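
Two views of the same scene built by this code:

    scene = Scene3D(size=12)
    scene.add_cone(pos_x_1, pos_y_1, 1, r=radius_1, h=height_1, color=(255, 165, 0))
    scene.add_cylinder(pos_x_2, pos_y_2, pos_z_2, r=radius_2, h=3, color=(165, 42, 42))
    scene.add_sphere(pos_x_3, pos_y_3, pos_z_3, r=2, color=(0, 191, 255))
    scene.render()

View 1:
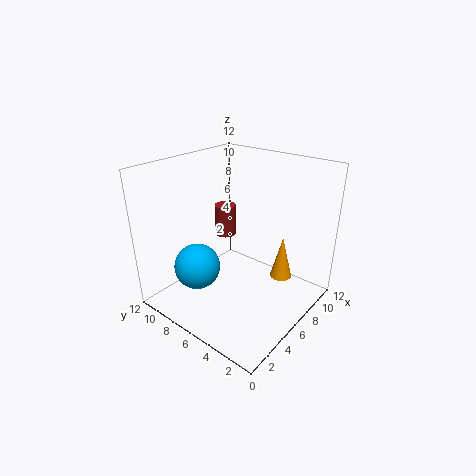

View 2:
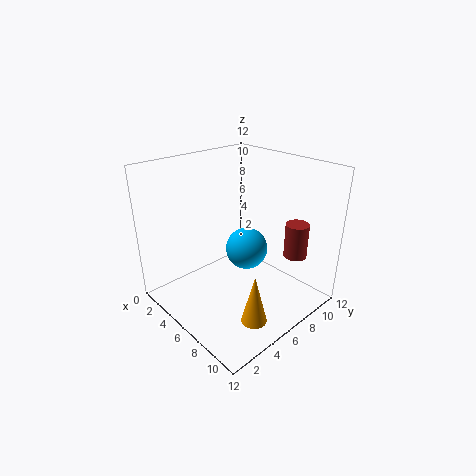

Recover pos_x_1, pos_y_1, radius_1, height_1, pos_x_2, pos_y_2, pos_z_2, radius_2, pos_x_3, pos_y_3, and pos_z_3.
pos_x_1 = 10; pos_y_1 = 4; radius_1 = 1; height_1 = 4; pos_x_2 = 9; pos_y_2 = 10; pos_z_2 = 4; radius_2 = 1; pos_x_3 = 4; pos_y_3 = 9; pos_z_3 = 3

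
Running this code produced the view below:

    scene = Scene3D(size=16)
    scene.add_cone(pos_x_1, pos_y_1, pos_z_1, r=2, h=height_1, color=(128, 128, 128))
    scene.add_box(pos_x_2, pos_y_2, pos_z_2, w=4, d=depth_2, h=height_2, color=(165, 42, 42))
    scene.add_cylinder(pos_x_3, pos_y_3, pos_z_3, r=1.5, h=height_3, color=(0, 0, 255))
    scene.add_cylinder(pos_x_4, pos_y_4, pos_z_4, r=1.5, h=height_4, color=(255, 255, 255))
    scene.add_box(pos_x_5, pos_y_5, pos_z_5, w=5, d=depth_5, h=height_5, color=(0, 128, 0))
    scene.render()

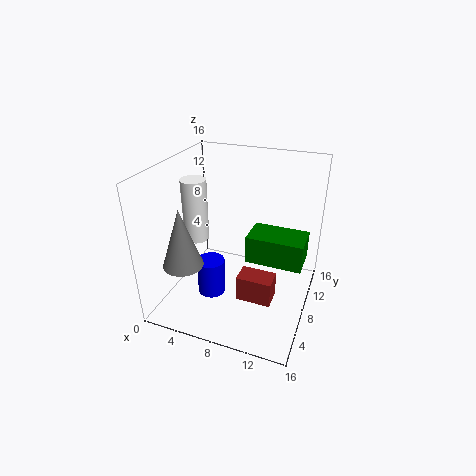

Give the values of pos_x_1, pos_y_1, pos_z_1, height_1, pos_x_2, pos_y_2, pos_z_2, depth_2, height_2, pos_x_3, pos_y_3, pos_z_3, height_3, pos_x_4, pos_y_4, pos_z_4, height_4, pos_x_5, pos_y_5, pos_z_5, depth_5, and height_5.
pos_x_1 = 4.5
pos_y_1 = 2
pos_z_1 = 7.5
height_1 = 6
pos_x_2 = 8.5
pos_y_2 = 6
pos_z_2 = 1
depth_2 = 2.5
height_2 = 3
pos_x_3 = 6
pos_y_3 = 5
pos_z_3 = 2.5
height_3 = 4
pos_x_4 = 2
pos_y_4 = 9.5
pos_z_4 = 6
height_4 = 7.5
pos_x_5 = 11
pos_y_5 = 2
pos_z_5 = 9.5
depth_5 = 3
height_5 = 2.5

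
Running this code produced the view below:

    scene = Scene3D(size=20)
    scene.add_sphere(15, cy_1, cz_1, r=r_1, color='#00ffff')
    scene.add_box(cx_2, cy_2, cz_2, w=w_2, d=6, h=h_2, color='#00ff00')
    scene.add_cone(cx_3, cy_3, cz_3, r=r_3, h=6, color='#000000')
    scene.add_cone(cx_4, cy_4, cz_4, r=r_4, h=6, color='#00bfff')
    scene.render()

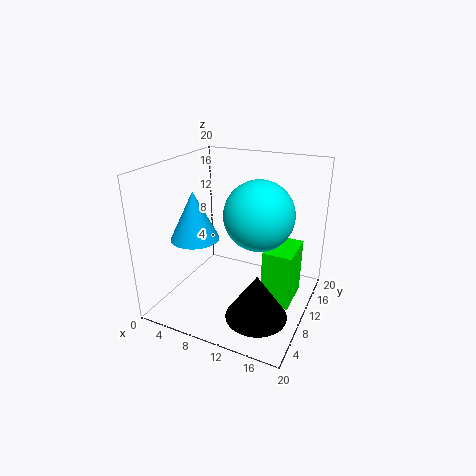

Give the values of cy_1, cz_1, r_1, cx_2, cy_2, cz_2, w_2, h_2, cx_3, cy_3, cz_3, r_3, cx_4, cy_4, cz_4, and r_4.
cy_1 = 5, cz_1 = 16, r_1 = 4, cx_2 = 14, cy_2 = 9, cz_2 = 1, w_2 = 4, h_2 = 8, cx_3 = 15, cy_3 = 5, cz_3 = 2, r_3 = 4, cx_4 = 7, cy_4 = 4, cz_4 = 12, r_4 = 3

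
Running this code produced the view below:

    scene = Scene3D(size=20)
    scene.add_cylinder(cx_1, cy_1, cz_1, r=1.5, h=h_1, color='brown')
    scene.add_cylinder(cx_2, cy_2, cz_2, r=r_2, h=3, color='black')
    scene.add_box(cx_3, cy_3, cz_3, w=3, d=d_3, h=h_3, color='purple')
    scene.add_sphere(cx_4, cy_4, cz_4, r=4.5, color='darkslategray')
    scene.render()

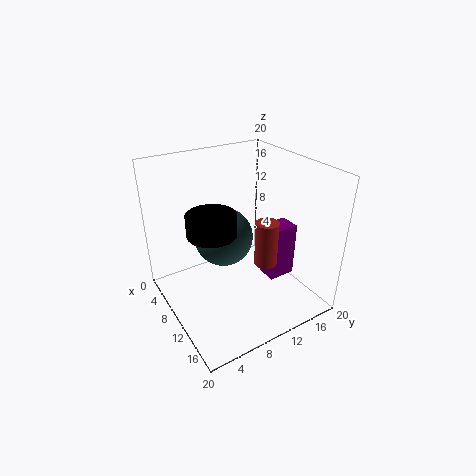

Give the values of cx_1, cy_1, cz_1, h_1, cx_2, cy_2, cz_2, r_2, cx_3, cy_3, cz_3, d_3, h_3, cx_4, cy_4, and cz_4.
cx_1 = 14.5, cy_1 = 11.5, cz_1 = 8, h_1 = 6, cx_2 = 8, cy_2 = 7, cz_2 = 10.5, r_2 = 3.5, cx_3 = 10, cy_3 = 14, cz_3 = 3, d_3 = 4, h_3 = 8, cx_4 = 5, cy_4 = 10.5, cz_4 = 7.5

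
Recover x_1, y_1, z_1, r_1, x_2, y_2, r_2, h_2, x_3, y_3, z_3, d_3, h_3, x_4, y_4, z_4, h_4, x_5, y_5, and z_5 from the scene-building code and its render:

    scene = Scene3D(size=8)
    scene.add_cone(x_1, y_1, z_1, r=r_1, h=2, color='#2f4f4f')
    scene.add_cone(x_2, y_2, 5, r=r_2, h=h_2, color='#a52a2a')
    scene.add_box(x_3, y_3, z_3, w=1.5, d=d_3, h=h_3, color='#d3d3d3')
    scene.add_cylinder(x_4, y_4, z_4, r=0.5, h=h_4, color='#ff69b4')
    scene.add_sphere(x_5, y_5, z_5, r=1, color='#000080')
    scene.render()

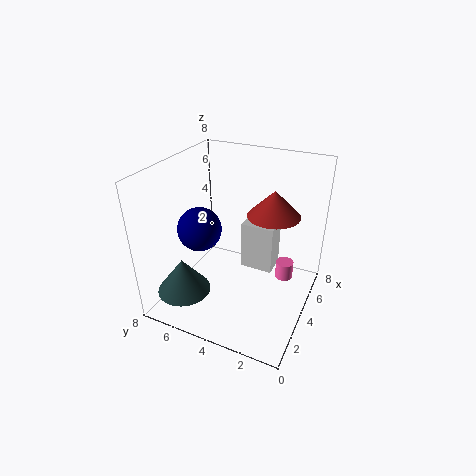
x_1 = 2, y_1 = 6.5, z_1 = 1, r_1 = 1.5, x_2 = 5.5, y_2 = 2.5, r_2 = 1.5, h_2 = 1.5, x_3 = 5.5, y_3 = 2.5, z_3 = 1, d_3 = 2, h_3 = 3, x_4 = 5, y_4 = 1.5, z_4 = 1.5, h_4 = 1, x_5 = 1, y_5 = 4.5, z_5 = 6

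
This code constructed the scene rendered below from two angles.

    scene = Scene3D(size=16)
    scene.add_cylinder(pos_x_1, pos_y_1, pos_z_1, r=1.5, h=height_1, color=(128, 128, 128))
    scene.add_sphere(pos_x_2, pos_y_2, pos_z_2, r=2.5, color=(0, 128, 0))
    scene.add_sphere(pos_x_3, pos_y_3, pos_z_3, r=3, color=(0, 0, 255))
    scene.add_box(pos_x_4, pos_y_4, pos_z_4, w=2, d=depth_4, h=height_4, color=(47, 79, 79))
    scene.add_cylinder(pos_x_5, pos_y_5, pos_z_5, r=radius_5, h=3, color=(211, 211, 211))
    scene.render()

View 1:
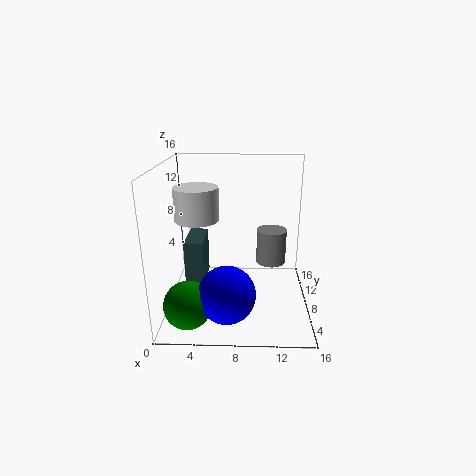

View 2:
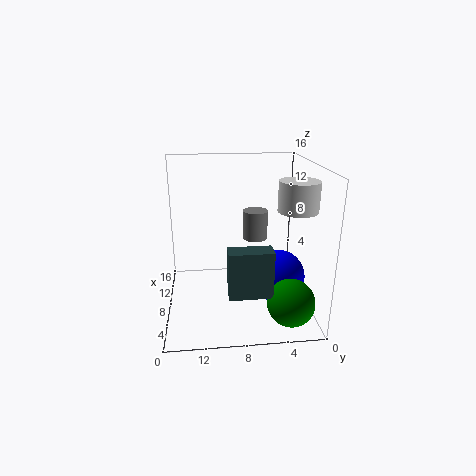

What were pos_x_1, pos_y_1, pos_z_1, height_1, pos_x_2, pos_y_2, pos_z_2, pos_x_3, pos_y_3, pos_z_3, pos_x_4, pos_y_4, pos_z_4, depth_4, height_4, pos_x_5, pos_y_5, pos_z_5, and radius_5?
pos_x_1 = 11.5
pos_y_1 = 5.5
pos_z_1 = 6.5
height_1 = 3.5
pos_x_2 = 3
pos_y_2 = 3
pos_z_2 = 2.5
pos_x_3 = 7
pos_y_3 = 3.5
pos_z_3 = 3.5
pos_x_4 = 2.5
pos_y_4 = 5
pos_z_4 = 3.5
depth_4 = 4.5
height_4 = 5
pos_x_5 = 4.5
pos_y_5 = 2.5
pos_z_5 = 12
radius_5 = 2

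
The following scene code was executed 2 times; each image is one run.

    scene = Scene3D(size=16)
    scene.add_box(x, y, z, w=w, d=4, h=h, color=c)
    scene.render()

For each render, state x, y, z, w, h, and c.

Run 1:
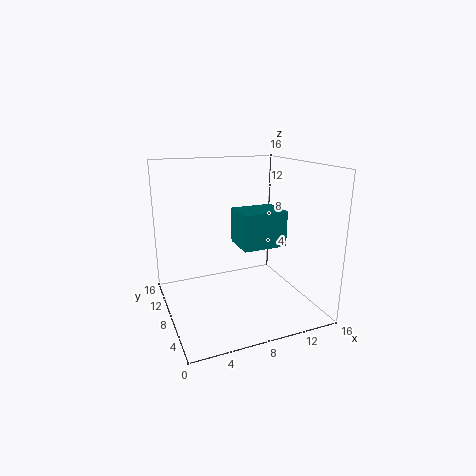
x = 8; y = 6; z = 7; w = 5; h = 4; c = 'teal'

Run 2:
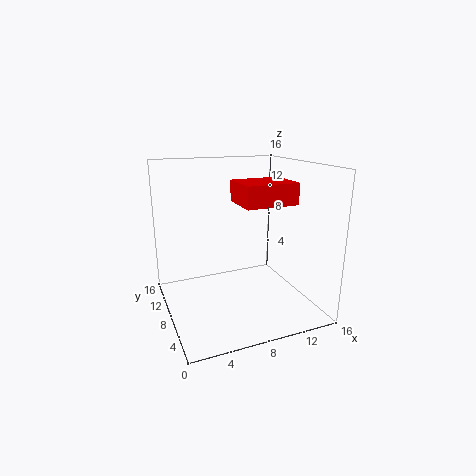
x = 6; y = 1; z = 13; w = 5; h = 2; c = 'red'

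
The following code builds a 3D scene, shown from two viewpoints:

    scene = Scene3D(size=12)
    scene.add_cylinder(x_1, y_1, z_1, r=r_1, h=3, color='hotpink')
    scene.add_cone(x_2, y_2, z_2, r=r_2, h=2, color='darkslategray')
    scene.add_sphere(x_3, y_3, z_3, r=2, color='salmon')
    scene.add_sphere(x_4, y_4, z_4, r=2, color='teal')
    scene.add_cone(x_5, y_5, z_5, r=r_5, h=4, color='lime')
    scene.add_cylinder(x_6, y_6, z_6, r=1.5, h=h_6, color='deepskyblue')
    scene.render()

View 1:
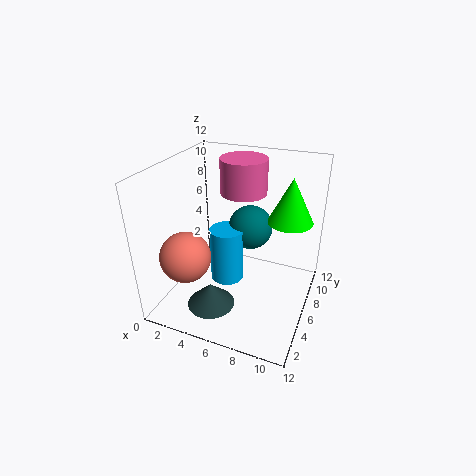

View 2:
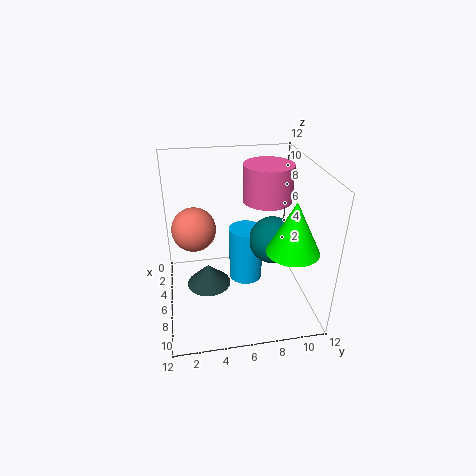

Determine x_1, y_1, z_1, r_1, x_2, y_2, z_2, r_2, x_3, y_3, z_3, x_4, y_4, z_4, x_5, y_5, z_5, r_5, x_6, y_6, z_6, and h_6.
x_1 = 5.5
y_1 = 8.5
z_1 = 9
r_1 = 2
x_2 = 4.5
y_2 = 3.5
z_2 = 0.5
r_2 = 2
x_3 = 3
y_3 = 2.5
z_3 = 5.5
x_4 = 6
y_4 = 9
z_4 = 5.5
x_5 = 9.5
y_5 = 9.5
z_5 = 6.5
r_5 = 2
x_6 = 4.5
y_6 = 7
z_6 = 1
h_6 = 5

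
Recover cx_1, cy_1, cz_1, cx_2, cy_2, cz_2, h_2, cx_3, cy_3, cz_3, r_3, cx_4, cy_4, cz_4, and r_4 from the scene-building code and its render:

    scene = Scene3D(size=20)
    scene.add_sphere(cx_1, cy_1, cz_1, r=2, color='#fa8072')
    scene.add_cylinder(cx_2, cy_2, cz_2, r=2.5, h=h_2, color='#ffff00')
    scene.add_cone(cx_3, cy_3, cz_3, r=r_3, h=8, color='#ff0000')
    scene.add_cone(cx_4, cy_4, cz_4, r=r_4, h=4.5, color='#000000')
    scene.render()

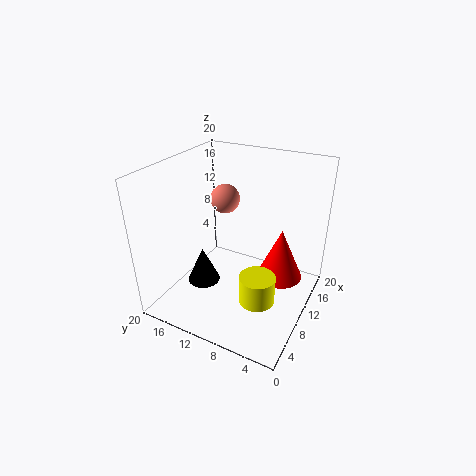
cx_1 = 11
cy_1 = 12.5
cz_1 = 15
cx_2 = 8
cy_2 = 6
cz_2 = 2
h_2 = 4
cx_3 = 15.5
cy_3 = 5.5
cz_3 = 1.5
r_3 = 3.5
cx_4 = 3.5
cy_4 = 11.5
cz_4 = 7
r_4 = 2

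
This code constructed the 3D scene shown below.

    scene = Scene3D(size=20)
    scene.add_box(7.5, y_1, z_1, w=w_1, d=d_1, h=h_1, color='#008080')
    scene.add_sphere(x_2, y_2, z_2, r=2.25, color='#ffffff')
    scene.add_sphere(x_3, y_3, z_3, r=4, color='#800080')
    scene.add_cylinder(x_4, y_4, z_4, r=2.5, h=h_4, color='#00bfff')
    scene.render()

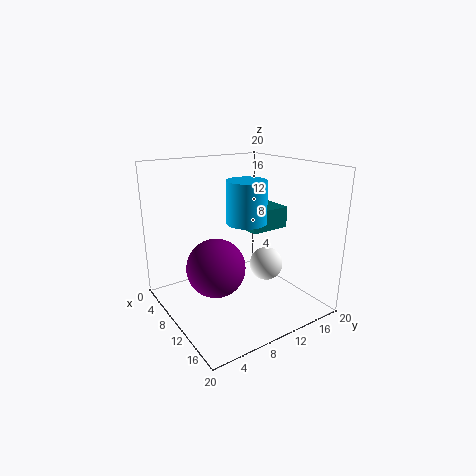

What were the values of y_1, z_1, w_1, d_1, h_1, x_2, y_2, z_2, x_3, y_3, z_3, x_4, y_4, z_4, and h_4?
y_1 = 11.5, z_1 = 10.75, w_1 = 4.25, d_1 = 5.75, h_1 = 3, x_2 = 13.25, y_2 = 12.5, z_2 = 6.75, x_3 = 10.25, y_3 = 6.25, z_3 = 6.5, x_4 = 13.75, y_4 = 8.75, z_4 = 13.5, h_4 = 5.25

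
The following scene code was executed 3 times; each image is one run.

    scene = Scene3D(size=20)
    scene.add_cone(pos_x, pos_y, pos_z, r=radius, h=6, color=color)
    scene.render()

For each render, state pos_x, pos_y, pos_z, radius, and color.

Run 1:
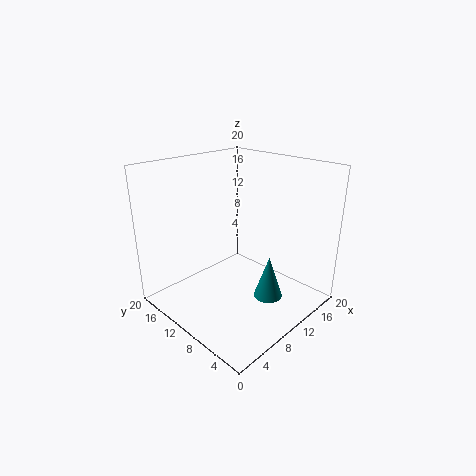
pos_x = 11.5
pos_y = 5.5
pos_z = 2
radius = 2
color = 'teal'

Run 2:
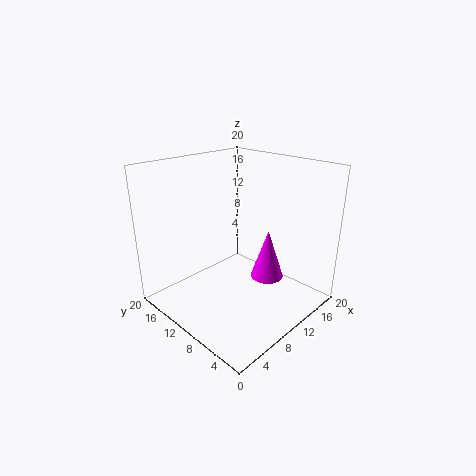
pos_x = 8.5
pos_y = 3.5
pos_z = 7.5
radius = 2
color = 'magenta'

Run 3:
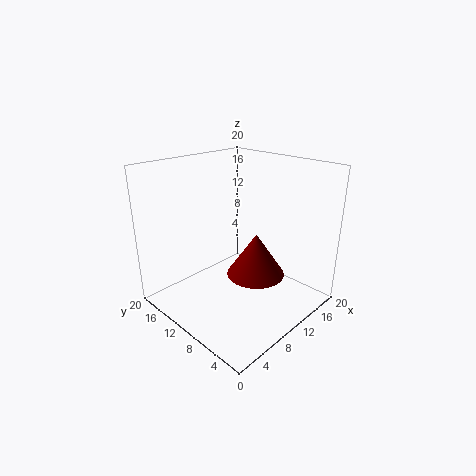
pos_x = 11
pos_y = 7.5
pos_z = 5
radius = 4
color = 'maroon'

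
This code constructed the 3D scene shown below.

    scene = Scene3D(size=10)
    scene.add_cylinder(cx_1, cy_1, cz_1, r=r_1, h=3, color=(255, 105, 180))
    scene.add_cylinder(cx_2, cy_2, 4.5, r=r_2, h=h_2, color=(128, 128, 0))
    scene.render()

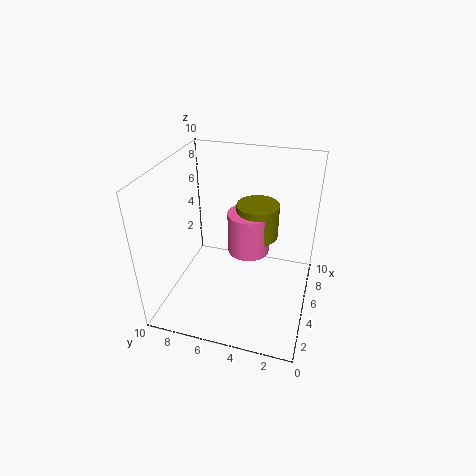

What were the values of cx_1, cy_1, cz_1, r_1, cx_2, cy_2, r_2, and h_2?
cx_1 = 6, cy_1 = 4.5, cz_1 = 3.5, r_1 = 1.5, cx_2 = 6.5, cy_2 = 4, r_2 = 1.5, h_2 = 2.5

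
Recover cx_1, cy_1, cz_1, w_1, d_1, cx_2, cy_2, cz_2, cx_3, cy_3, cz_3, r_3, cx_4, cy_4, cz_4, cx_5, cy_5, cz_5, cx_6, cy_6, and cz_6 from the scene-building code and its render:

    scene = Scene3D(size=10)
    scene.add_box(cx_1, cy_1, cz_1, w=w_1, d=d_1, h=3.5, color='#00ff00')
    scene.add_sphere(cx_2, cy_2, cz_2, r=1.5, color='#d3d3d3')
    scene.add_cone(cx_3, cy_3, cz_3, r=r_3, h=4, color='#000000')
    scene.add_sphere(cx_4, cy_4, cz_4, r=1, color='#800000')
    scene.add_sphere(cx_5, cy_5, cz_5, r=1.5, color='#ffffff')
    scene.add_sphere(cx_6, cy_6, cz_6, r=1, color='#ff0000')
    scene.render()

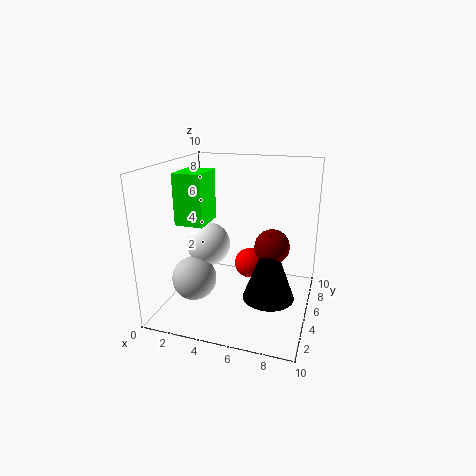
cx_1 = 1
cy_1 = 3.5
cz_1 = 6
w_1 = 2
d_1 = 2.5
cx_2 = 2.5
cy_2 = 3
cz_2 = 2.5
cx_3 = 8
cy_3 = 1.5
cz_3 = 3
r_3 = 1.5
cx_4 = 8
cy_4 = 2
cz_4 = 6
cx_5 = 3
cy_5 = 4.5
cz_5 = 4.5
cx_6 = 6
cy_6 = 4.5
cz_6 = 3.5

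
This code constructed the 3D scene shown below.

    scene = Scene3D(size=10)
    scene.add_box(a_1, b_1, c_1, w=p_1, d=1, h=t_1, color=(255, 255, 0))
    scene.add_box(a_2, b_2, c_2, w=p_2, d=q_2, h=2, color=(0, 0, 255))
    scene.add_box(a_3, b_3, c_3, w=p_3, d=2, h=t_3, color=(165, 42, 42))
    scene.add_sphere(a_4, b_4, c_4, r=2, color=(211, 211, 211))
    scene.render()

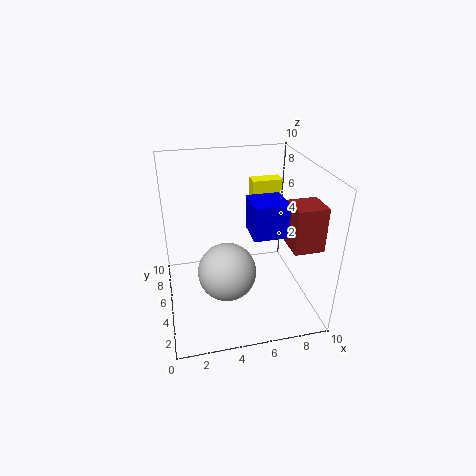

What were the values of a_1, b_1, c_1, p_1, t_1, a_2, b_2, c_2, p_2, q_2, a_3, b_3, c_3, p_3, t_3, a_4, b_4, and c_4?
a_1 = 6
b_1 = 5
c_1 = 7
p_1 = 2
t_1 = 2
a_2 = 5
b_2 = 1
c_2 = 7
p_2 = 2
q_2 = 2
a_3 = 8
b_3 = 2
c_3 = 5
p_3 = 2
t_3 = 3
a_4 = 4
b_4 = 4
c_4 = 3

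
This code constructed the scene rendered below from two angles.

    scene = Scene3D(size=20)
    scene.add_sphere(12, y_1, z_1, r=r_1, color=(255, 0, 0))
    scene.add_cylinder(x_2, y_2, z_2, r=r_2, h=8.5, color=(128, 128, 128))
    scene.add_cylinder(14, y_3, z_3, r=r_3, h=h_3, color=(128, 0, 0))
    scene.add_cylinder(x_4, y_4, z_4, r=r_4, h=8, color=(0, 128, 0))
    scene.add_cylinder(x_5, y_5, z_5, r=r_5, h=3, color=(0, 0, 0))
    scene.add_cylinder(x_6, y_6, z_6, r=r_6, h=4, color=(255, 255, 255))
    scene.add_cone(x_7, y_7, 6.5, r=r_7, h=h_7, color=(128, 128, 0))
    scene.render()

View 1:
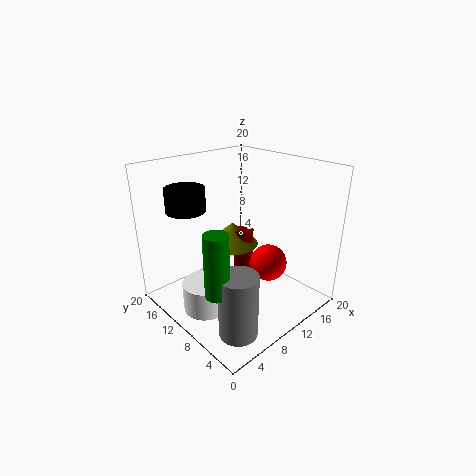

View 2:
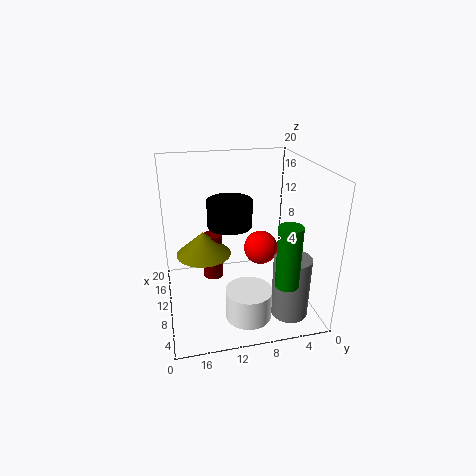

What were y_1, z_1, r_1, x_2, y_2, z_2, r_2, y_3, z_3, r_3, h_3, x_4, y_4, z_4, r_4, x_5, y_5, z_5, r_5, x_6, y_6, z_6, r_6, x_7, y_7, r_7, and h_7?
y_1 = 6; z_1 = 7; r_1 = 2.5; x_2 = 4.5; y_2 = 4; z_2 = 0.5; r_2 = 2.5; y_3 = 13; z_3 = 2; r_3 = 1.5; h_3 = 7; x_4 = 2.5; y_4 = 5.5; z_4 = 6.5; r_4 = 1.5; x_5 = 3.5; y_5 = 12.5; z_5 = 15; r_5 = 2.5; x_6 = 4; y_6 = 10; z_6 = 1.5; r_6 = 3; x_7 = 13; y_7 = 14.5; r_7 = 4; h_7 = 3.5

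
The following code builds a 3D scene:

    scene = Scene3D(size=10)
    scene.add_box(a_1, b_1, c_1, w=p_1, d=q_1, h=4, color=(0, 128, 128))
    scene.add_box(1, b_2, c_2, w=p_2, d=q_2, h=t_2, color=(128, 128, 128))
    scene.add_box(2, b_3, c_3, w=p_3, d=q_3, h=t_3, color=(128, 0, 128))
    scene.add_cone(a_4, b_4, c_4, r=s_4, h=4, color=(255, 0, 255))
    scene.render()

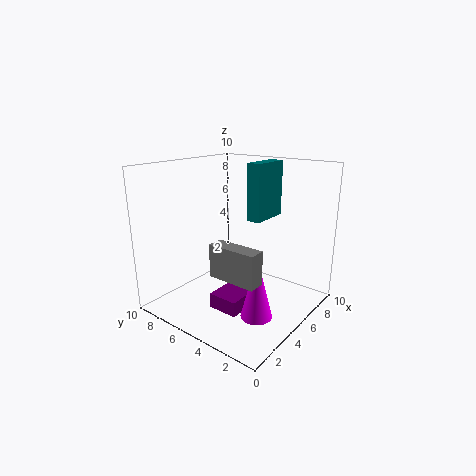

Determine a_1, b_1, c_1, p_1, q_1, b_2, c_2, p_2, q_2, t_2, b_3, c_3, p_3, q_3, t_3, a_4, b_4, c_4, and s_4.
a_1 = 6, b_1 = 4, c_1 = 6, p_1 = 3, q_1 = 1, b_2 = 1, c_2 = 4, p_2 = 1, q_2 = 3, t_2 = 2, b_3 = 3, c_3 = 1, p_3 = 3, q_3 = 2, t_3 = 1, a_4 = 3, b_4 = 2, c_4 = 1, s_4 = 1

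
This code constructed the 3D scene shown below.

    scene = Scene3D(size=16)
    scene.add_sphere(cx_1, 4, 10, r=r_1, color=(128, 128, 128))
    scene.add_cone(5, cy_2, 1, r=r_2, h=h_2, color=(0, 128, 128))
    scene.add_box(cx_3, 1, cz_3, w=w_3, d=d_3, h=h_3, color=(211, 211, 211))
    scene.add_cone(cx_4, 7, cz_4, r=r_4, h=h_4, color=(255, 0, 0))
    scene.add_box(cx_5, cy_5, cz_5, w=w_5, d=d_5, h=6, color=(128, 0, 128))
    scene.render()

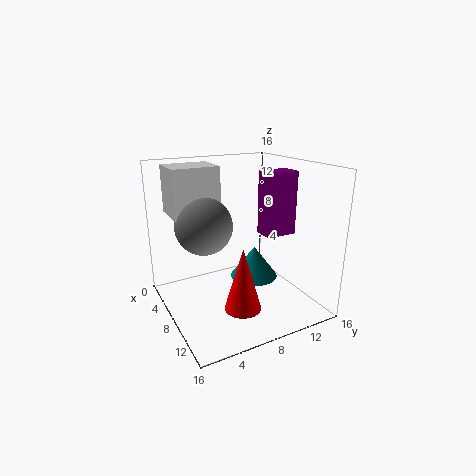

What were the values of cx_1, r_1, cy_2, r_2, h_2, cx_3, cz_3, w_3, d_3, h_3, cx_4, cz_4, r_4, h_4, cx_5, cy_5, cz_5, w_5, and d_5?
cx_1 = 8; r_1 = 3; cy_2 = 12; r_2 = 3; h_2 = 4; cx_3 = 4; cz_3 = 11; w_3 = 4; d_3 = 5; h_3 = 5; cx_4 = 11; cz_4 = 1; r_4 = 2; h_4 = 7; cx_5 = 12; cy_5 = 8; cz_5 = 10; w_5 = 2; d_5 = 3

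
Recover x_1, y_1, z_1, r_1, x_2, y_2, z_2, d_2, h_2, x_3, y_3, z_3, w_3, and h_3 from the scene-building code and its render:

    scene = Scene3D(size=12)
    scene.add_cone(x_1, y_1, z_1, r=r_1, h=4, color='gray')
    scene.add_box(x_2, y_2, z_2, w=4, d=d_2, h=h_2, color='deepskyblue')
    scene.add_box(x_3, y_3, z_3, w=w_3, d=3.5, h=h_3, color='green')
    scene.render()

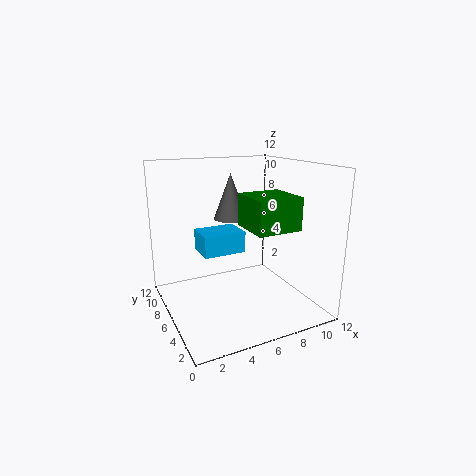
x_1 = 6.5, y_1 = 8.5, z_1 = 7, r_1 = 1.5, x_2 = 4, y_2 = 8.5, z_2 = 3.5, d_2 = 3, h_2 = 2, x_3 = 5.5, y_3 = 1.5, z_3 = 7.5, w_3 = 3.5, h_3 = 2.5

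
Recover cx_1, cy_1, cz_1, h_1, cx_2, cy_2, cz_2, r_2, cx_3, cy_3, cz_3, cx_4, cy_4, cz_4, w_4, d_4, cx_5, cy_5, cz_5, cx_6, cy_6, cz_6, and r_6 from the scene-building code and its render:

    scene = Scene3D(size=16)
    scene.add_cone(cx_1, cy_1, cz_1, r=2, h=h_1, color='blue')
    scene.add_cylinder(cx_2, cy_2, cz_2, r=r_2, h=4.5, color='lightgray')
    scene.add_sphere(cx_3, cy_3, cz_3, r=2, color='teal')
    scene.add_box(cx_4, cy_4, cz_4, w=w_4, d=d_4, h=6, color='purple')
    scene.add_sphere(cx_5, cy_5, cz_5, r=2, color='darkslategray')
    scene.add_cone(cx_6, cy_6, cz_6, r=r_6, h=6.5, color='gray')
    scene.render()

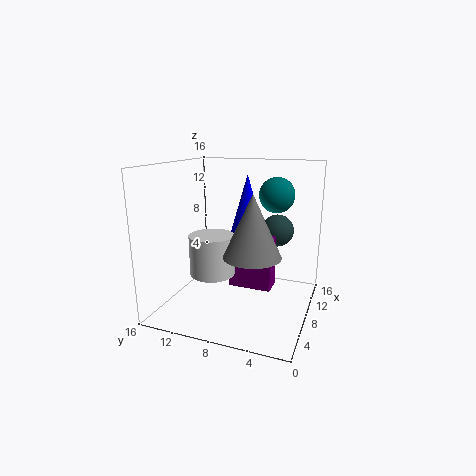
cx_1 = 12.5
cy_1 = 8.5
cz_1 = 7.5
h_1 = 7
cx_2 = 6.5
cy_2 = 10.5
cz_2 = 4
r_2 = 2.5
cx_3 = 11
cy_3 = 4.5
cz_3 = 12.5
cx_4 = 9
cy_4 = 4.5
cz_4 = 1.5
w_4 = 2.5
d_4 = 5
cx_5 = 14
cy_5 = 5
cz_5 = 7.5
cx_6 = 5.5
cy_6 = 5.5
cz_6 = 7
r_6 = 3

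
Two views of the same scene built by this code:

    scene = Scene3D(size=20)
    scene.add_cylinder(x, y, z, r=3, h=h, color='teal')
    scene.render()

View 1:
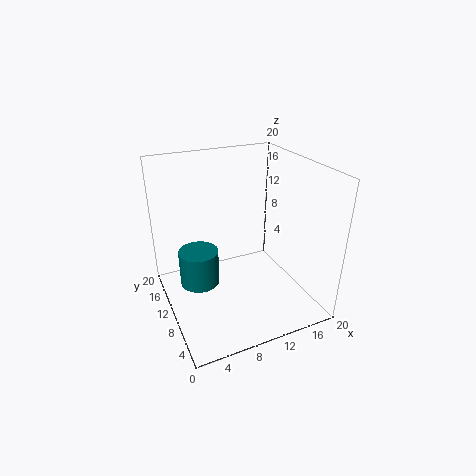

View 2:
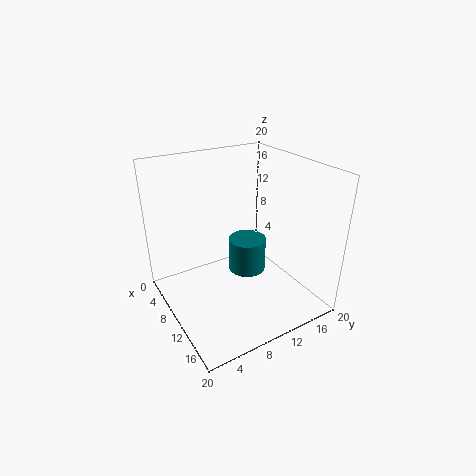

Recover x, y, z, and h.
x = 5.5
y = 14.5
z = 1
h = 5.5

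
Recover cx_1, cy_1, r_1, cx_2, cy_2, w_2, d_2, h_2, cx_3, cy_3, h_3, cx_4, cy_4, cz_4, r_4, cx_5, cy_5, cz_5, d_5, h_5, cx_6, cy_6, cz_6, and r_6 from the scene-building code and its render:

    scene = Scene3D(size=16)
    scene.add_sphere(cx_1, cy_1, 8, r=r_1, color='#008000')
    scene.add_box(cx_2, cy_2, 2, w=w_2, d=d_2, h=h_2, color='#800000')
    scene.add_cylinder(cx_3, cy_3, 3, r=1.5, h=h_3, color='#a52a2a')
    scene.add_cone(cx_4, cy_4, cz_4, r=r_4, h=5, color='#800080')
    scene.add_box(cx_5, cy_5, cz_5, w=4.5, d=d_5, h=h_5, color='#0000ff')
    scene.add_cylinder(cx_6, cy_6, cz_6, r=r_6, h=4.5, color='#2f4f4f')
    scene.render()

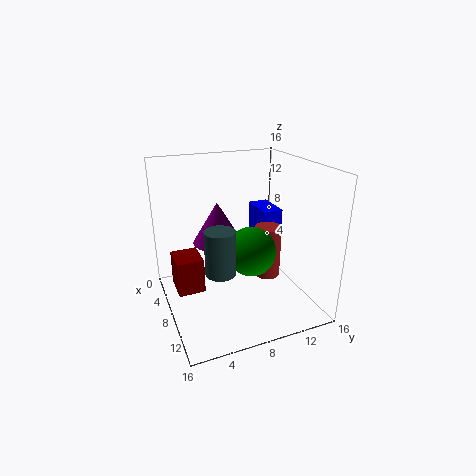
cx_1 = 11.5, cy_1 = 8, r_1 = 2.5, cx_2 = 4.5, cy_2 = 1, w_2 = 3.5, d_2 = 3, h_2 = 4, cx_3 = 8.5, cy_3 = 11.5, h_3 = 6, cx_4 = 4, cy_4 = 7, cz_4 = 6, r_4 = 3, cx_5 = 1, cy_5 = 12.5, cz_5 = 5, d_5 = 2.5, h_5 = 4.5, cx_6 = 12, cy_6 = 4.5, cz_6 = 6.5, r_6 = 1.5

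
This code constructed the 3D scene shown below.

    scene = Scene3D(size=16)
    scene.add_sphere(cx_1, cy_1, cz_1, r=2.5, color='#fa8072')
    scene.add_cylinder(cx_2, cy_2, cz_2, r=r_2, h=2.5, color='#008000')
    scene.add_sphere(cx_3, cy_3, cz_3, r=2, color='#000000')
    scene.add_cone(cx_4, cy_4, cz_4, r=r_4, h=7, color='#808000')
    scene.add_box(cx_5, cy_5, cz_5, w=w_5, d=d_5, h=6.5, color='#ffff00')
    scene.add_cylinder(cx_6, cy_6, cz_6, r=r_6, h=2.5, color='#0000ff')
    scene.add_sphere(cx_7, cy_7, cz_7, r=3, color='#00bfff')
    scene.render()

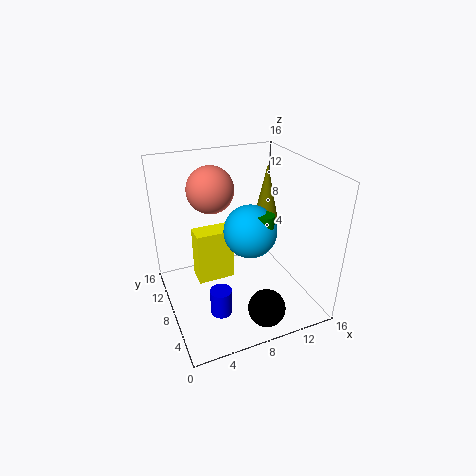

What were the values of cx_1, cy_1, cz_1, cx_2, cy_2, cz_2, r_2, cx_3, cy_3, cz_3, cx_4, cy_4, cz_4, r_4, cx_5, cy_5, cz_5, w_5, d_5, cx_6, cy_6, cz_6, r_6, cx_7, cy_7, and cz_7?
cx_1 = 5.5; cy_1 = 9.5; cz_1 = 13.5; cx_2 = 10.5; cy_2 = 6.5; cz_2 = 8.5; r_2 = 1; cx_3 = 9; cy_3 = 2.5; cz_3 = 2; cx_4 = 13; cy_4 = 11; cz_4 = 8; r_4 = 1.5; cx_5 = 4; cy_5 = 10.5; cz_5 = 1; w_5 = 4.5; d_5 = 2.5; cx_6 = 3.5; cy_6 = 1.5; cz_6 = 4.5; r_6 = 1; cx_7 = 9.5; cy_7 = 8; cz_7 = 8.5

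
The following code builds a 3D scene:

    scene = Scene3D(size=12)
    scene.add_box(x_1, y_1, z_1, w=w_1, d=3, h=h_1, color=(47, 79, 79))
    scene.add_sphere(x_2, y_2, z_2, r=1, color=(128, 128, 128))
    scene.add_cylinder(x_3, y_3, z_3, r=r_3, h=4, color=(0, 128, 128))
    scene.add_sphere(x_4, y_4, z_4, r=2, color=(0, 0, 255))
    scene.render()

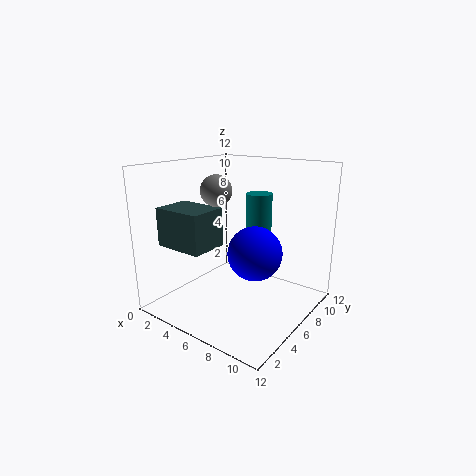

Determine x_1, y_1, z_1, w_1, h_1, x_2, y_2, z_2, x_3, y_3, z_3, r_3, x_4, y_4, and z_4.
x_1 = 2, y_1 = 1, z_1 = 6, w_1 = 4, h_1 = 3, x_2 = 8, y_2 = 1, z_2 = 11, x_3 = 8, y_3 = 6, z_3 = 6, r_3 = 1, x_4 = 9, y_4 = 4, z_4 = 6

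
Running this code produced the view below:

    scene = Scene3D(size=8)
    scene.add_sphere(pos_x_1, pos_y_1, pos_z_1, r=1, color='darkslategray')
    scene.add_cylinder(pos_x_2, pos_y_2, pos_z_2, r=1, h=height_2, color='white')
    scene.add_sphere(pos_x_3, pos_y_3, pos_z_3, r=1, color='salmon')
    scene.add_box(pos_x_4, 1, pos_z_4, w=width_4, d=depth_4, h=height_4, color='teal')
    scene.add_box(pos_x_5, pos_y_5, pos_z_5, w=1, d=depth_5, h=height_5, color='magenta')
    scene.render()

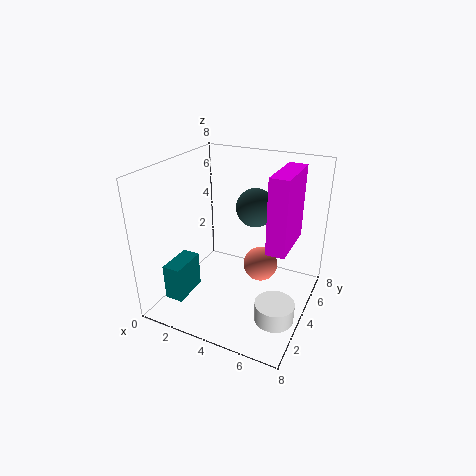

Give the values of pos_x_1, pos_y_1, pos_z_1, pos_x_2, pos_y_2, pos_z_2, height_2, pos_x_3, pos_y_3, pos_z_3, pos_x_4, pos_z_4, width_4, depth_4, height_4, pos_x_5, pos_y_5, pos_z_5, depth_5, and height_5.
pos_x_1 = 5
pos_y_1 = 4
pos_z_1 = 6
pos_x_2 = 7
pos_y_2 = 2
pos_z_2 = 1
height_2 = 1
pos_x_3 = 5
pos_y_3 = 5
pos_z_3 = 2
pos_x_4 = 1
pos_z_4 = 1
width_4 = 1
depth_4 = 2
height_4 = 2
pos_x_5 = 6
pos_y_5 = 3
pos_z_5 = 4
depth_5 = 3
height_5 = 4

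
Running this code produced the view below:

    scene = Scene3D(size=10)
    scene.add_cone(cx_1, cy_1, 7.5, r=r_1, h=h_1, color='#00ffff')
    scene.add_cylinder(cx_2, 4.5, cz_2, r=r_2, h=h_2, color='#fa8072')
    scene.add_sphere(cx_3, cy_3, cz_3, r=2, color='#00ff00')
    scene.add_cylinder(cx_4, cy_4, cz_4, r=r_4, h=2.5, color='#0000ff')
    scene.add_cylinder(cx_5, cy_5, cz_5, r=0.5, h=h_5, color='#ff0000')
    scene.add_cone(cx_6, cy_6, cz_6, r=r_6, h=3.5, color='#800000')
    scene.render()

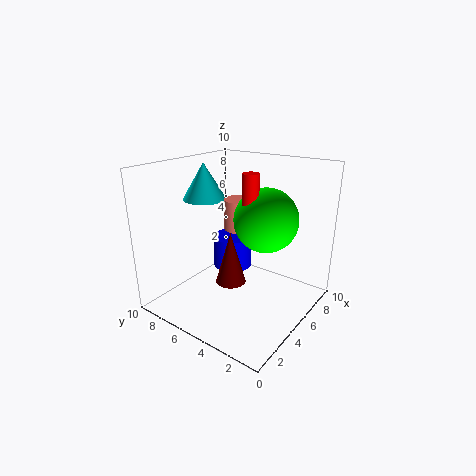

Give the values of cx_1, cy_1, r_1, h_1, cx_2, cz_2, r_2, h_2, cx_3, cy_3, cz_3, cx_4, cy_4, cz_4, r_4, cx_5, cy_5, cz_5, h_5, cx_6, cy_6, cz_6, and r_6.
cx_1 = 4.5
cy_1 = 7.5
r_1 = 1.5
h_1 = 2.5
cx_2 = 4.5
cz_2 = 6
r_2 = 1
h_2 = 2
cx_3 = 4.5
cy_3 = 2.5
cz_3 = 7
cx_4 = 7
cy_4 = 7
cz_4 = 1.5
r_4 = 1.5
cx_5 = 3.5
cy_5 = 3
cz_5 = 7
h_5 = 3
cx_6 = 3.5
cy_6 = 4.5
cz_6 = 2.5
r_6 = 1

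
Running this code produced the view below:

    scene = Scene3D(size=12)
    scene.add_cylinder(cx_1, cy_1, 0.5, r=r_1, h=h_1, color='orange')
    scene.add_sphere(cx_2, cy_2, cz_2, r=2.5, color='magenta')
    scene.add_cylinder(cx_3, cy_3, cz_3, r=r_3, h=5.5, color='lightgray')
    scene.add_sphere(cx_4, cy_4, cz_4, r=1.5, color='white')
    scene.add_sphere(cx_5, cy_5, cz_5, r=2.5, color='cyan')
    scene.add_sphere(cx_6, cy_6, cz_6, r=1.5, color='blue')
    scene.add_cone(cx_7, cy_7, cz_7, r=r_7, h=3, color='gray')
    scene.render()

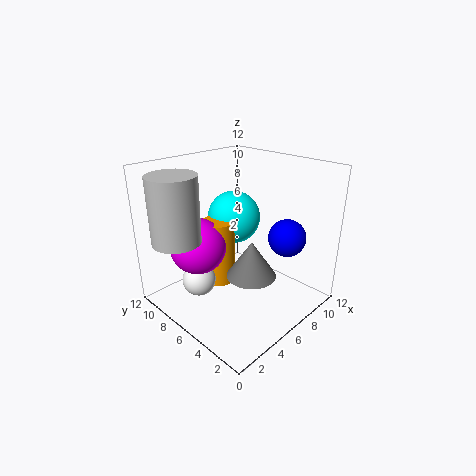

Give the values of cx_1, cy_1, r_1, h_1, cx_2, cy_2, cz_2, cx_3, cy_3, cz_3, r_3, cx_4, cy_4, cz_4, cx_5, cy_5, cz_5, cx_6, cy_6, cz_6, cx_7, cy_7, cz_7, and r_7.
cx_1 = 6.5; cy_1 = 9; r_1 = 1.5; h_1 = 6; cx_2 = 4.5; cy_2 = 9.5; cz_2 = 4.5; cx_3 = 2; cy_3 = 9; cz_3 = 6; r_3 = 2; cx_4 = 4; cy_4 = 9; cz_4 = 1.5; cx_5 = 9; cy_5 = 9.5; cz_5 = 6; cx_6 = 8; cy_6 = 2.5; cz_6 = 6.5; cx_7 = 5.5; cy_7 = 4; cz_7 = 3.5; r_7 = 2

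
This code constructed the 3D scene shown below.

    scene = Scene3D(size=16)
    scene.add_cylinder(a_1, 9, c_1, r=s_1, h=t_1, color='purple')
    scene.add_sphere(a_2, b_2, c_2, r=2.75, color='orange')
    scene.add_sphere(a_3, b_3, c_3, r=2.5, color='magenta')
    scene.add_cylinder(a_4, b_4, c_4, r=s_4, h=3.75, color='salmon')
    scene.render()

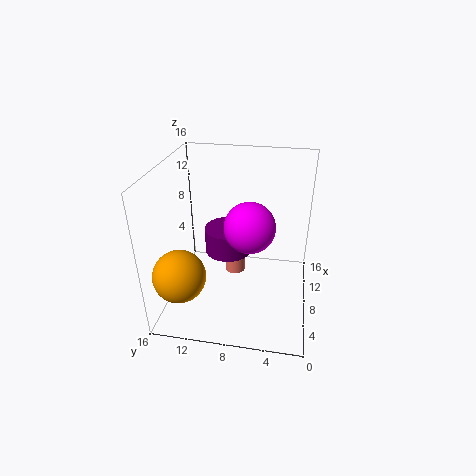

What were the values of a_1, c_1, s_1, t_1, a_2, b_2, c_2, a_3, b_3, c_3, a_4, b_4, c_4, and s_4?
a_1 = 7.5
c_1 = 6.75
s_1 = 2.5
t_1 = 2.75
a_2 = 3
b_2 = 13.25
c_2 = 5.75
a_3 = 4.75
b_3 = 6.25
c_3 = 11.25
a_4 = 11.5
b_4 = 9
c_4 = 1.25
s_4 = 1.25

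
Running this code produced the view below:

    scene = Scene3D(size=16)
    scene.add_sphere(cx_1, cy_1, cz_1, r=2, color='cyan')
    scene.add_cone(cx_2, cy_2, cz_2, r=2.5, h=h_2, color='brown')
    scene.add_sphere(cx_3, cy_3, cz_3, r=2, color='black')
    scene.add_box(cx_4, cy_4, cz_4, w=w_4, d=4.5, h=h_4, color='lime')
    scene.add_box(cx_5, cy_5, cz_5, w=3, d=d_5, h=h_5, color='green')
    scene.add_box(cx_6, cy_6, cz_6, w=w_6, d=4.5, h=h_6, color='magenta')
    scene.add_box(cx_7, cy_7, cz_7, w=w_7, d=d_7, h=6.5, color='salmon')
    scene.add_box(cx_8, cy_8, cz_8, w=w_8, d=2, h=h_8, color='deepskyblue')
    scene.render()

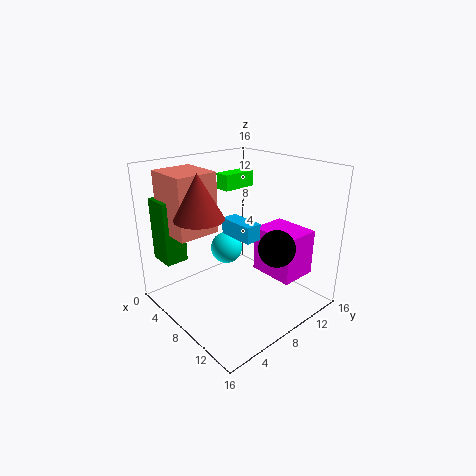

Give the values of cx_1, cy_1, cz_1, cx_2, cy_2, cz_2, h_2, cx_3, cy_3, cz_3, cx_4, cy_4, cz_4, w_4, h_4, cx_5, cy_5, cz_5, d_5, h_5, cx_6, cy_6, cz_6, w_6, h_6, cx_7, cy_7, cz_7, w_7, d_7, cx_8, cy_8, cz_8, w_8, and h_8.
cx_1 = 3.5, cy_1 = 10, cz_1 = 4.5, cx_2 = 8, cy_2 = 3, cz_2 = 11.5, h_2 = 4.5, cx_3 = 12, cy_3 = 10, cz_3 = 7.5, cx_4 = 0.5, cy_4 = 11, cz_4 = 11.5, w_4 = 2, h_4 = 2, cx_5 = 1.5, cy_5 = 1, cz_5 = 5.5, d_5 = 2.5, h_5 = 7, cx_6 = 7, cy_6 = 11.5, cz_6 = 2.5, w_6 = 5.5, h_6 = 5.5, cx_7 = 2, cy_7 = 1.5, cz_7 = 9, w_7 = 5, d_7 = 4.5, cx_8 = 4, cy_8 = 9, cz_8 = 7, w_8 = 4.5, h_8 = 2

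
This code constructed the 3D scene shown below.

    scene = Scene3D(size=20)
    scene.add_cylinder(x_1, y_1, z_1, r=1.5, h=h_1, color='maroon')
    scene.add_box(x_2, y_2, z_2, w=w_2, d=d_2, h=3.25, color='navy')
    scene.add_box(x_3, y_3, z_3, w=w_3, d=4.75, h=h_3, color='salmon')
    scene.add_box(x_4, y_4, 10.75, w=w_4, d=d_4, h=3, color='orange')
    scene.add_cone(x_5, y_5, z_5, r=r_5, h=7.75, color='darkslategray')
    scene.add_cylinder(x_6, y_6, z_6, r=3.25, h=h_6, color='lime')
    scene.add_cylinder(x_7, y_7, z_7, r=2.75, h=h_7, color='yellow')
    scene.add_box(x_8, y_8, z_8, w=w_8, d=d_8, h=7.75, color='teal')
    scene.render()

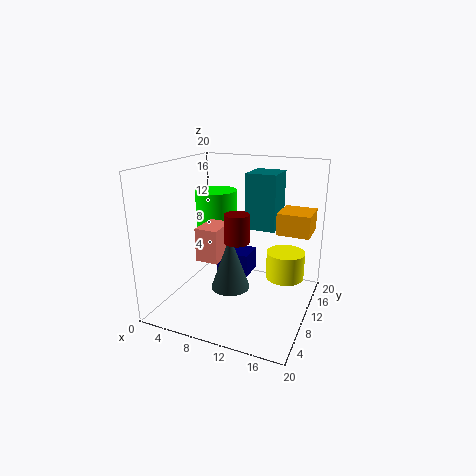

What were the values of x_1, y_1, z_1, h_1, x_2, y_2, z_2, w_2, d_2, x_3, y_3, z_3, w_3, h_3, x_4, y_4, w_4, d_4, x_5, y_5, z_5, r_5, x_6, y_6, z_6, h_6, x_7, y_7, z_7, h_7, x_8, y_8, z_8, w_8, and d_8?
x_1 = 12.25
y_1 = 4.5
z_1 = 11.75
h_1 = 3.5
x_2 = 6.5
y_2 = 10.25
z_2 = 4
w_2 = 4.75
d_2 = 3.75
x_3 = 4.75
y_3 = 7.25
z_3 = 6.75
w_3 = 3.25
h_3 = 4.75
x_4 = 15
y_4 = 11.25
w_4 = 4.5
d_4 = 4.75
x_5 = 9.25
y_5 = 9
z_5 = 2.75
r_5 = 2.75
x_6 = 3.75
y_6 = 15.75
z_6 = 5.25
h_6 = 9.75
x_7 = 16
y_7 = 13.5
z_7 = 3.5
h_7 = 4
x_8 = 10.5
y_8 = 11.25
z_8 = 11
w_8 = 4.25
d_8 = 4.75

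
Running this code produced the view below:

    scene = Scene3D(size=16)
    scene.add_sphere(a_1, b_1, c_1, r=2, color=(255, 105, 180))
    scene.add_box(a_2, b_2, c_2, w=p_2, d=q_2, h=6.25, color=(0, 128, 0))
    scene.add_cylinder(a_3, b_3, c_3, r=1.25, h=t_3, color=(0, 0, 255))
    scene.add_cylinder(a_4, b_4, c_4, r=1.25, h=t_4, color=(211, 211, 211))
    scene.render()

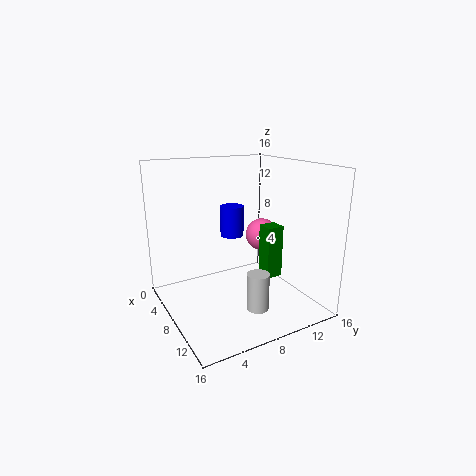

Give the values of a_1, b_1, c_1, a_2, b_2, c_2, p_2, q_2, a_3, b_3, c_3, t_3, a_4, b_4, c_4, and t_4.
a_1 = 5.25, b_1 = 13, c_1 = 6.75, a_2 = 7, b_2 = 11.5, c_2 = 2.5, p_2 = 2, q_2 = 2, a_3 = 8, b_3 = 7.25, c_3 = 8.5, t_3 = 3.25, a_4 = 10.75, b_4 = 9, c_4 = 0.25, t_4 = 4.25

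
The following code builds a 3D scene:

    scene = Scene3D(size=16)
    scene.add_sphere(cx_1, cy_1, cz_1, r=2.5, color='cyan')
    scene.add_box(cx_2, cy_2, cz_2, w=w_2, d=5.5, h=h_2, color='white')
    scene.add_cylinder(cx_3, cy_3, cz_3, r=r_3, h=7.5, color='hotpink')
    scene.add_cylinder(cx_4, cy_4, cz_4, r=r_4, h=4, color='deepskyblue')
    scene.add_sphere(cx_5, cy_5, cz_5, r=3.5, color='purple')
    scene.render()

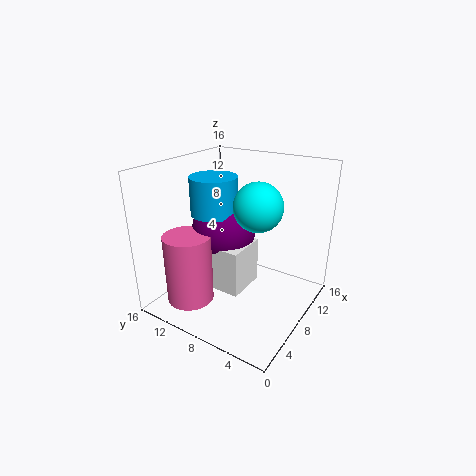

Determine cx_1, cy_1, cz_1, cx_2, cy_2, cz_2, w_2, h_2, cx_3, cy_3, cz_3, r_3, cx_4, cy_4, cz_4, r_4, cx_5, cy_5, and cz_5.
cx_1 = 7
cy_1 = 5
cz_1 = 12.5
cx_2 = 4.5
cy_2 = 6
cz_2 = 3
w_2 = 4.5
h_2 = 5
cx_3 = 3
cy_3 = 11
cz_3 = 2
r_3 = 2.5
cx_4 = 6.5
cy_4 = 10
cz_4 = 11
r_4 = 2.5
cx_5 = 7.5
cy_5 = 9.5
cz_5 = 9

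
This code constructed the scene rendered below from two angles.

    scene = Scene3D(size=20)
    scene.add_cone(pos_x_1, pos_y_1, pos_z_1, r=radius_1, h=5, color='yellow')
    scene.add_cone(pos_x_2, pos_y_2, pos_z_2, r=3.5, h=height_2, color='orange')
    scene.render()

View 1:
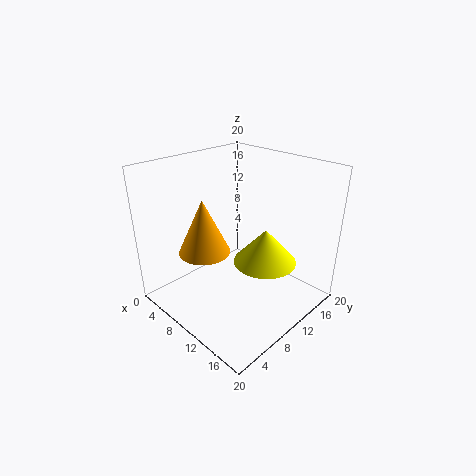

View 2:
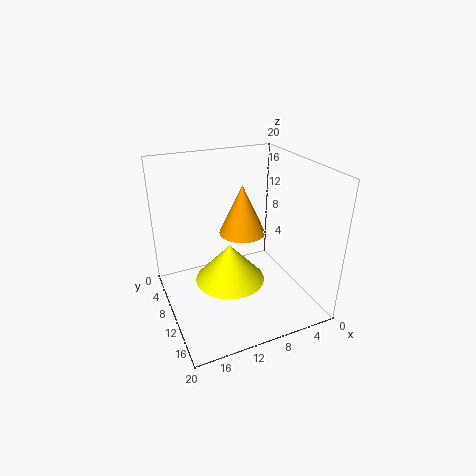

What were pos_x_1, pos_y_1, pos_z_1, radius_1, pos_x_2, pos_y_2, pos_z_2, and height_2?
pos_x_1 = 12.5, pos_y_1 = 13, pos_z_1 = 6, radius_1 = 4.5, pos_x_2 = 7.5, pos_y_2 = 6, pos_z_2 = 8.5, height_2 = 7.5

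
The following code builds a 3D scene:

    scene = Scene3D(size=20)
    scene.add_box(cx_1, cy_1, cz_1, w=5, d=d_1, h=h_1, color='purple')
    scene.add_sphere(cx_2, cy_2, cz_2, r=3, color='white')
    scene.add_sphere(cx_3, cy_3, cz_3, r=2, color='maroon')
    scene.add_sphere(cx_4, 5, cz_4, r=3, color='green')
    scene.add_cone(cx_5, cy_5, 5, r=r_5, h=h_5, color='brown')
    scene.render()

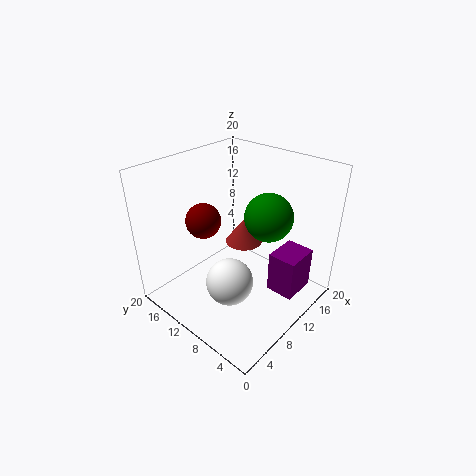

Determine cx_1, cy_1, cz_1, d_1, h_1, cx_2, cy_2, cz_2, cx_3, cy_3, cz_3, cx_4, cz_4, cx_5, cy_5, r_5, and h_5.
cx_1 = 12, cy_1 = 2, cz_1 = 2, d_1 = 4, h_1 = 6, cx_2 = 5, cy_2 = 7, cz_2 = 7, cx_3 = 3, cy_3 = 9, cz_3 = 16, cx_4 = 10, cz_4 = 15, cx_5 = 16, cy_5 = 14, r_5 = 3, h_5 = 4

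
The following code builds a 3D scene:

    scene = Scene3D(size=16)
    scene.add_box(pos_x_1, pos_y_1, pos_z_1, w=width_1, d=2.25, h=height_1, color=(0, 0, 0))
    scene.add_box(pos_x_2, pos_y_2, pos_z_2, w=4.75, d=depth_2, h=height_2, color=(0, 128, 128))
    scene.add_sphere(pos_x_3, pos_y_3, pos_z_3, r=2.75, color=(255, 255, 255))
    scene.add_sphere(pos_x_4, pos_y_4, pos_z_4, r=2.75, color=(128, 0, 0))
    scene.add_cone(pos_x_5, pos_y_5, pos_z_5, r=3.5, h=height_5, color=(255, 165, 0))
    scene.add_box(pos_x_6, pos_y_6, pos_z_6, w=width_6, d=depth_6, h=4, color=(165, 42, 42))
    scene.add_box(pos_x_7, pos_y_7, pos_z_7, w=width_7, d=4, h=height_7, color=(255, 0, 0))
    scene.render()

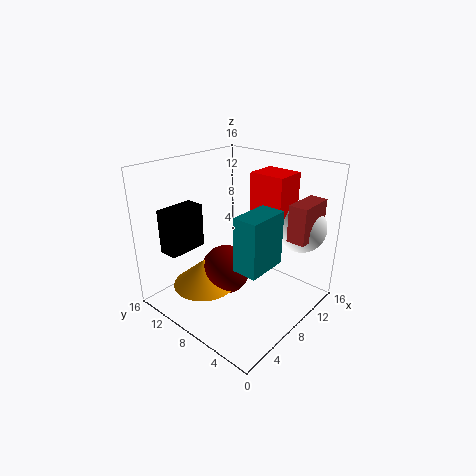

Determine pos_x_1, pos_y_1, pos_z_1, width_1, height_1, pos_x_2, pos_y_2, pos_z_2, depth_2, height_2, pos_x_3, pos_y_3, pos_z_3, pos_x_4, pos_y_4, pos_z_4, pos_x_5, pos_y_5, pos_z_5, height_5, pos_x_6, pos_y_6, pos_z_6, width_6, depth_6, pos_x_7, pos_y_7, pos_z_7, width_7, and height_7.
pos_x_1 = 2.25, pos_y_1 = 12.25, pos_z_1 = 6.25, width_1 = 4.5, height_1 = 5, pos_x_2 = 5.25, pos_y_2 = 3.5, pos_z_2 = 5.75, depth_2 = 2.75, height_2 = 6, pos_x_3 = 13, pos_y_3 = 3, pos_z_3 = 9, pos_x_4 = 6.75, pos_y_4 = 8.75, pos_z_4 = 4.25, pos_x_5 = 4.75, pos_y_5 = 10.25, pos_z_5 = 2.75, height_5 = 3, pos_x_6 = 10, pos_y_6 = 1, pos_z_6 = 8.5, width_6 = 4.25, depth_6 = 2, pos_x_7 = 10, pos_y_7 = 4, pos_z_7 = 8, width_7 = 3.5, height_7 = 7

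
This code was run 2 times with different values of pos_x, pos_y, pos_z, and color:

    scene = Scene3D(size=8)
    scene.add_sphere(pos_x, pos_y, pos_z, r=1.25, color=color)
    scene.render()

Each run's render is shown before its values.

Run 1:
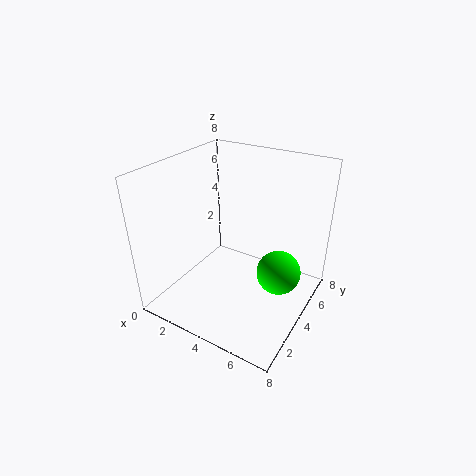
pos_x = 6.25, pos_y = 4.75, pos_z = 2, color = 'lime'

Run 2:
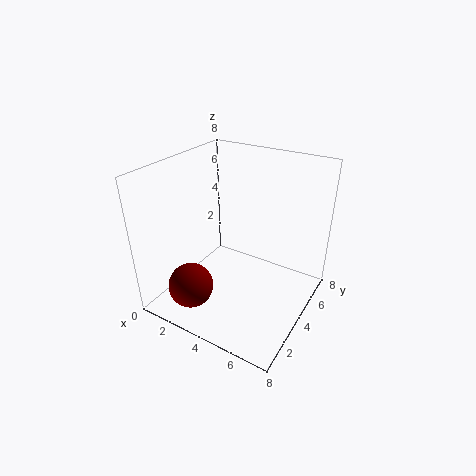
pos_x = 2.25, pos_y = 1.75, pos_z = 1.5, color = 'maroon'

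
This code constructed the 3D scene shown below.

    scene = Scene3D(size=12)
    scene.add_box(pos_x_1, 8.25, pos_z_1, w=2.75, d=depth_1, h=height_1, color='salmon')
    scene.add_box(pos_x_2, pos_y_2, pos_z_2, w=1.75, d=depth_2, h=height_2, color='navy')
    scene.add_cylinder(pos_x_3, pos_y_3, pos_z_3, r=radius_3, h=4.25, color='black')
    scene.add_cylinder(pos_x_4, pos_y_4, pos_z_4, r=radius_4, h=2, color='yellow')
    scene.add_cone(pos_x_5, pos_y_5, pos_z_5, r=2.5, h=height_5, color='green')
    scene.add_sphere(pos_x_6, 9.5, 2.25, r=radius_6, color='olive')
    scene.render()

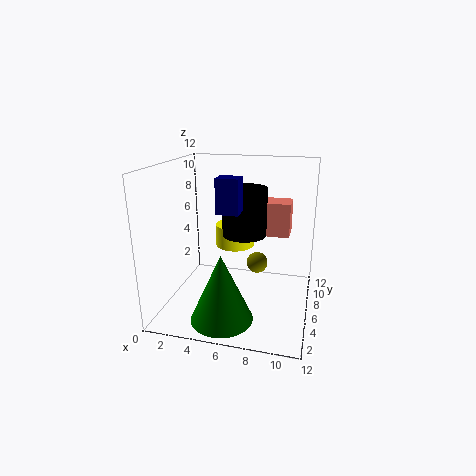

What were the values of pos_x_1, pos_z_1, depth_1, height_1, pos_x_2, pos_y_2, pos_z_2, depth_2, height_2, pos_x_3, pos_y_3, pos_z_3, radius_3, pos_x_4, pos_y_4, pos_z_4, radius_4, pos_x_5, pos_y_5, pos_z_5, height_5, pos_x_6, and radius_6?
pos_x_1 = 7.25
pos_z_1 = 5.5
depth_1 = 2.25
height_1 = 3
pos_x_2 = 4.75
pos_y_2 = 4
pos_z_2 = 8.5
depth_2 = 1.5
height_2 = 2.75
pos_x_3 = 6
pos_y_3 = 8.25
pos_z_3 = 5.5
radius_3 = 2
pos_x_4 = 5
pos_y_4 = 8.75
pos_z_4 = 4.25
radius_4 = 1.75
pos_x_5 = 5.5
pos_y_5 = 2.75
pos_z_5 = 0.25
height_5 = 5.5
pos_x_6 = 7
radius_6 = 1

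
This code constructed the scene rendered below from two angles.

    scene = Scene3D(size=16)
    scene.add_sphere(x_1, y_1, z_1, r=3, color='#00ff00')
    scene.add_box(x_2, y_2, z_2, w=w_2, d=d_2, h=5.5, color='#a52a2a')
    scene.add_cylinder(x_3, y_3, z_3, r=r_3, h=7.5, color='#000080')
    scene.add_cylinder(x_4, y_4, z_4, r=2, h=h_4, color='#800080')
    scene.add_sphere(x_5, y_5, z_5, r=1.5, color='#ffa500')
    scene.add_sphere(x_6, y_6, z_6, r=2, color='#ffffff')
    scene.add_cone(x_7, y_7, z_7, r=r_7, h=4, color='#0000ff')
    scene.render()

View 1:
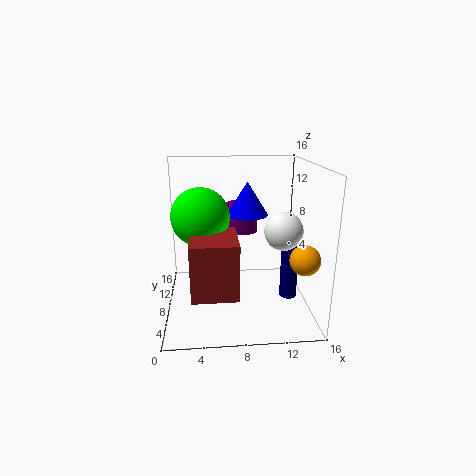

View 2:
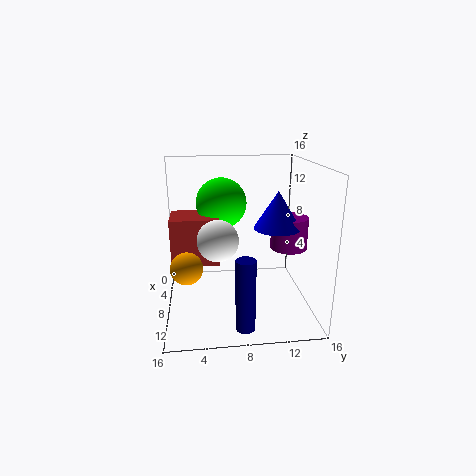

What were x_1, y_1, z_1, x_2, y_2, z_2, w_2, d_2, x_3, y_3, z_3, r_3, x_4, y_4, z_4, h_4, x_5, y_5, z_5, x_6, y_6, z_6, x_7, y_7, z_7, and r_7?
x_1 = 4; y_1 = 6.5; z_1 = 11; x_2 = 3; y_2 = 0.5; z_2 = 4.5; w_2 = 4.5; d_2 = 5.5; x_3 = 14; y_3 = 8; z_3 = 0.5; r_3 = 1; x_4 = 9; y_4 = 13.5; z_4 = 7; h_4 = 3.5; x_5 = 14; y_5 = 2.5; z_5 = 7.5; x_6 = 12.5; y_6 = 5.5; z_6 = 9.5; x_7 = 9.5; y_7 = 12; z_7 = 9.5; r_7 = 2.5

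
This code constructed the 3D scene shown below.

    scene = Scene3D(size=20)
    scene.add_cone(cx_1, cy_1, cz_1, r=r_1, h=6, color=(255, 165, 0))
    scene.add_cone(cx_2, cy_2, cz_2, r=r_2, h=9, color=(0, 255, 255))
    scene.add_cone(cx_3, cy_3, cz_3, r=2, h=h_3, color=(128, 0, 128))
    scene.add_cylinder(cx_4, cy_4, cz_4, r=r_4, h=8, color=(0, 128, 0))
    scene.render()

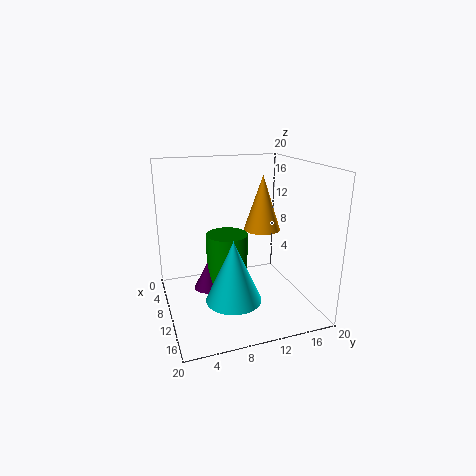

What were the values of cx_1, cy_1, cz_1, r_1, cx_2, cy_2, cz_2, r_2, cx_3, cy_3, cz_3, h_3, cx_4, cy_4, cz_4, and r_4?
cx_1 = 18
cy_1 = 10
cz_1 = 14
r_1 = 2
cx_2 = 11
cy_2 = 9
cz_2 = 1
r_2 = 4
cx_3 = 8
cy_3 = 6
cz_3 = 2
h_3 = 4
cx_4 = 8
cy_4 = 9
cz_4 = 2
r_4 = 3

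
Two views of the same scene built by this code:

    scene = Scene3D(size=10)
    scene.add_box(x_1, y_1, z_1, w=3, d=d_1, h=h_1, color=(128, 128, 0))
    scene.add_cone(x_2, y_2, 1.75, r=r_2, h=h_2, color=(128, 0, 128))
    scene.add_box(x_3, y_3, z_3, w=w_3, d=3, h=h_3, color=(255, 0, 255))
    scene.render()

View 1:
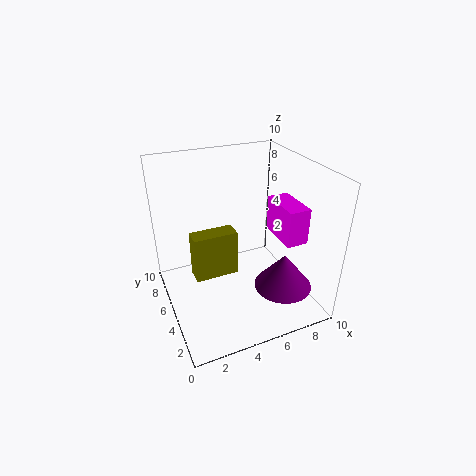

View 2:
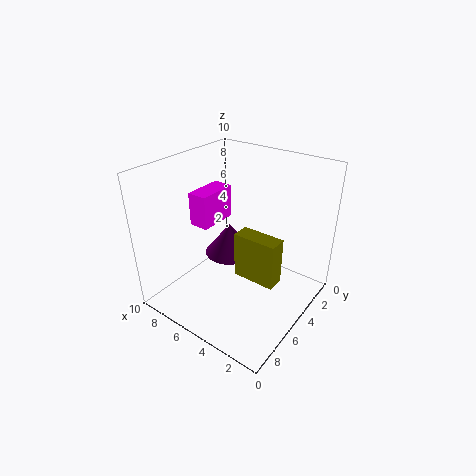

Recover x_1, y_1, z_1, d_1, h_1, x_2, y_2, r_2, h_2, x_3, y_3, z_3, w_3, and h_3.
x_1 = 1.75
y_1 = 4.5
z_1 = 2.5
d_1 = 1.25
h_1 = 3.25
x_2 = 7.5
y_2 = 2.75
r_2 = 2
h_2 = 2.5
x_3 = 7.5
y_3 = 2.5
z_3 = 5
w_3 = 1.5
h_3 = 2.5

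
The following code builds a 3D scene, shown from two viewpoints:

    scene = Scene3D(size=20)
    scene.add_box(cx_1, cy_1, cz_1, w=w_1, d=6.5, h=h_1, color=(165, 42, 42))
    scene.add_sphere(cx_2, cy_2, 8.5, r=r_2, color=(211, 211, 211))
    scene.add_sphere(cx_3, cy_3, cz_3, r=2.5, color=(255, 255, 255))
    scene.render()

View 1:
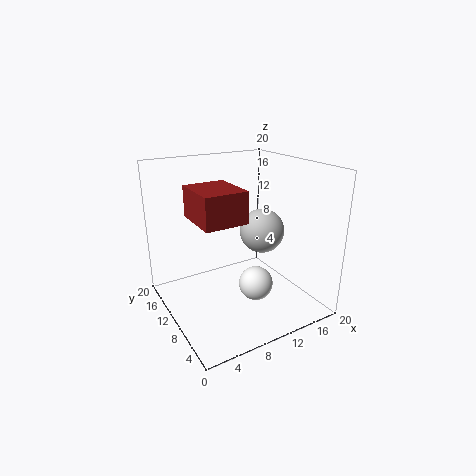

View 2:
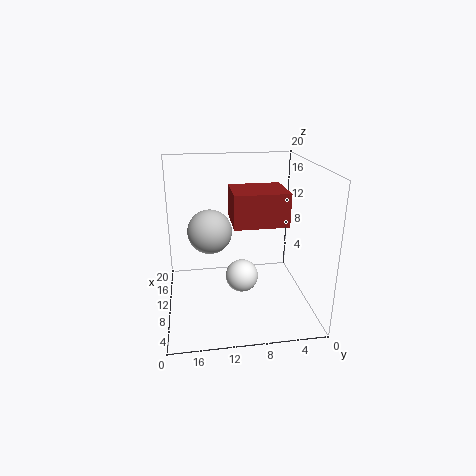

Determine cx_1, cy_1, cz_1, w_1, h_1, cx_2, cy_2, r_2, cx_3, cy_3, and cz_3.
cx_1 = 3, cy_1 = 5, cz_1 = 14, w_1 = 5.5, h_1 = 4, cx_2 = 16.5, cy_2 = 13.5, r_2 = 3.5, cx_3 = 12.5, cy_3 = 9, cz_3 = 2.5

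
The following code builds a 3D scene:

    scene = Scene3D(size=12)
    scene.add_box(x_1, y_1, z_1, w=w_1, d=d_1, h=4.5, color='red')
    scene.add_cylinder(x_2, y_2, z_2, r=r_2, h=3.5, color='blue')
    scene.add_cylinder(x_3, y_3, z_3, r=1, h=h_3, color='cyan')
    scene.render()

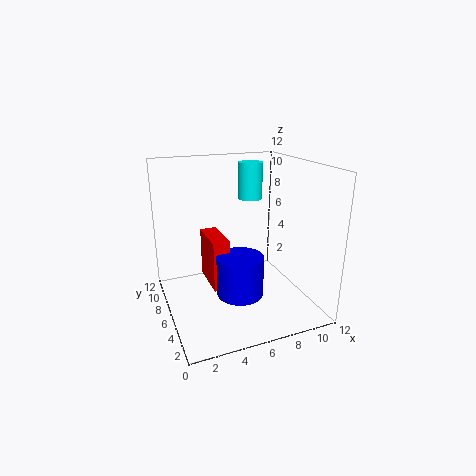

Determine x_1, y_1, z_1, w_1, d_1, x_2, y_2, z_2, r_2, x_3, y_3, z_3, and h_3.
x_1 = 4, y_1 = 6.5, z_1 = 1, w_1 = 1.5, d_1 = 4, x_2 = 6, y_2 = 5.5, z_2 = 1, r_2 = 2, x_3 = 7.5, y_3 = 7, z_3 = 9, h_3 = 3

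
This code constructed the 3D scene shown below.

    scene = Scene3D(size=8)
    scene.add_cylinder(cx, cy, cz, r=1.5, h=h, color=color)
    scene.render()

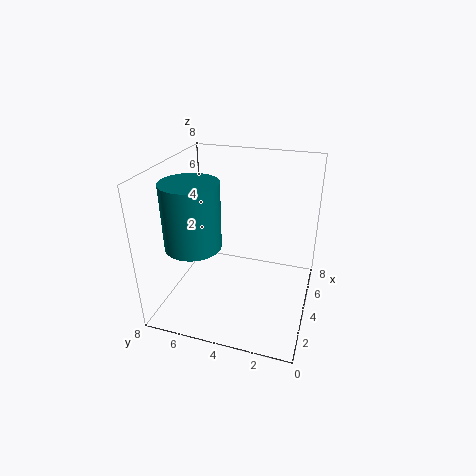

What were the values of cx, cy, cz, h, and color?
cx = 2.5
cy = 6
cz = 4
h = 3.5
color = 'teal'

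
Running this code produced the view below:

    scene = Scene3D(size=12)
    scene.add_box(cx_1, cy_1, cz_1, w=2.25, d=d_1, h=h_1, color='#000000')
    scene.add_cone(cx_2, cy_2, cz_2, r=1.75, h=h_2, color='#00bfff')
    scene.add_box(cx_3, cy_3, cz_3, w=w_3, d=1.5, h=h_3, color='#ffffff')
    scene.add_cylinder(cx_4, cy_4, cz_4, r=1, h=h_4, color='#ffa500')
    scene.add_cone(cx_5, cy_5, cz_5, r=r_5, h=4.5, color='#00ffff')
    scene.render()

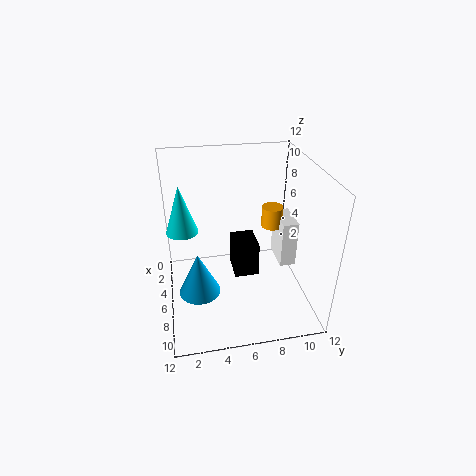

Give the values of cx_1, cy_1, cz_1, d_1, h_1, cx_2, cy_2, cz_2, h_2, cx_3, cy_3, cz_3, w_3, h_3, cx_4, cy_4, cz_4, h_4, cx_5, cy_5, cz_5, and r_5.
cx_1 = 7.75, cy_1 = 5, cz_1 = 5.25, d_1 = 1.75, h_1 = 2.5, cx_2 = 6.75, cy_2 = 2.5, cz_2 = 1.5, h_2 = 3.75, cx_3 = 1.25, cy_3 = 10.5, cz_3 = 1.25, w_3 = 3.25, h_3 = 4.5, cx_4 = 2.5, cy_4 = 10, cz_4 = 4.75, h_4 = 2, cx_5 = 2, cy_5 = 1.5, cz_5 = 4.75, r_5 = 1.5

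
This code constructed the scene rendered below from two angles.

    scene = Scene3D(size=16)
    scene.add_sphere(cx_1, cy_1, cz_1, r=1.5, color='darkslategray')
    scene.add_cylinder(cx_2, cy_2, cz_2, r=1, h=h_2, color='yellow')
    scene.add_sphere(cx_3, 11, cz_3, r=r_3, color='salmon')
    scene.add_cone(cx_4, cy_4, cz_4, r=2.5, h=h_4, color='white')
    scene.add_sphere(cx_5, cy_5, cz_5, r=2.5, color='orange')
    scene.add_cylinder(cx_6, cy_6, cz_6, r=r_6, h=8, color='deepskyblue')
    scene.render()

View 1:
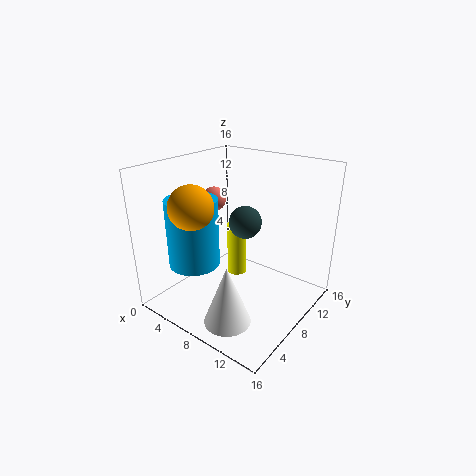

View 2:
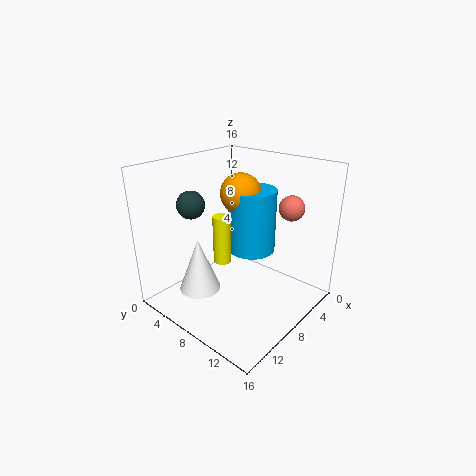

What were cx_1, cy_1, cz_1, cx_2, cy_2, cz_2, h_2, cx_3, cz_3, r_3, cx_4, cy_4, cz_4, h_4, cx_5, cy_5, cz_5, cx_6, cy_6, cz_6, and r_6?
cx_1 = 11.5; cy_1 = 4.5; cz_1 = 12; cx_2 = 9; cy_2 = 6.5; cz_2 = 5; h_2 = 5.5; cx_3 = 2; cz_3 = 10.5; r_3 = 1.5; cx_4 = 10; cy_4 = 3.5; cz_4 = 0.5; h_4 = 6.5; cx_5 = 4; cy_5 = 5; cz_5 = 11.5; cx_6 = 3; cy_6 = 6; cz_6 = 4; r_6 = 3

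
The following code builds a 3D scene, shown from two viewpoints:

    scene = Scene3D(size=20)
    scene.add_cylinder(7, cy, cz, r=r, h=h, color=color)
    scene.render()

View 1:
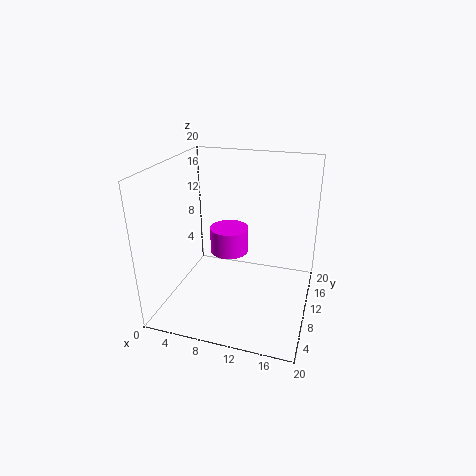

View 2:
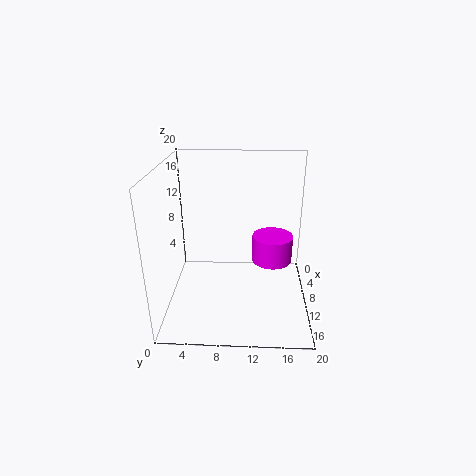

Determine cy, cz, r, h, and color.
cy = 15
cz = 5
r = 3
h = 4
color = 'magenta'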